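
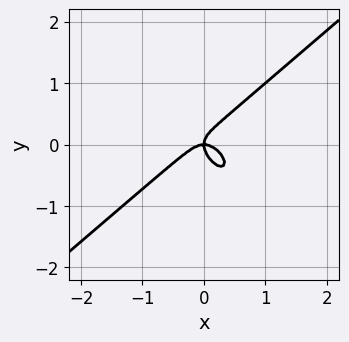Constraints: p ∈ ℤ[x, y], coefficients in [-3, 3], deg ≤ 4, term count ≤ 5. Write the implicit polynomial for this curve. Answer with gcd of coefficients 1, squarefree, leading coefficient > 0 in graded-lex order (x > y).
1. Degree: no degree-2 curve has this shape, so deg p = 3.
2. From the axis intercepts and sections: it meets the y-axis at y = 0 (among the integer gridlines); it crosses the x-axis at the gridline x = 0.
3. Fitting integer coefficients to these (and the overall shape) gives p.

2*x^3 - x*y^2 - 2*y^3 + x*y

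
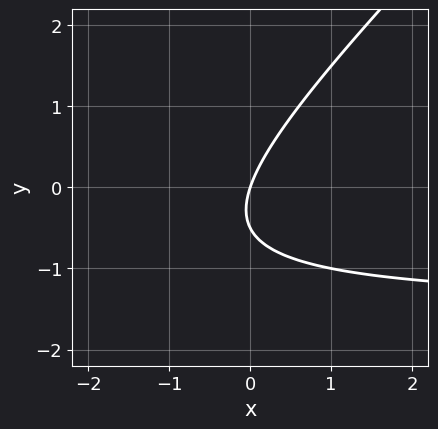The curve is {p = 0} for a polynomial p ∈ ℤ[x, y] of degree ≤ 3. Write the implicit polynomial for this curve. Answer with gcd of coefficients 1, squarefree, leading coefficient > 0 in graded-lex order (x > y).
2*x*y - 2*y^2 + 3*x - y

First, deg p = 2.
Next, observable constraints: one y-axis crossing is at y = 0; one x-axis crossing is at x = 0.
Finally, together with the visible shape, these determine p as stated.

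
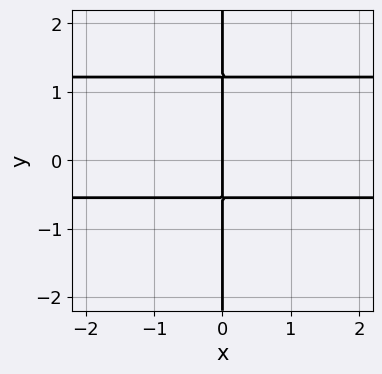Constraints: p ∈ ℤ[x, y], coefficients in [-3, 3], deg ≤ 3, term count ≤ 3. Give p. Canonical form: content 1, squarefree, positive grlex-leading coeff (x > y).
3*x*y^2 - 2*x*y - 2*x

(a) The degree is 3 — no degree-2 curve has this shape.
(b) From the axis intercepts and sections: it meets the x-axis at x = 0 (among the integer gridlines); every point of the y-axis in the box is on the curve.
(c) Assembling these constraints gives the stated polynomial.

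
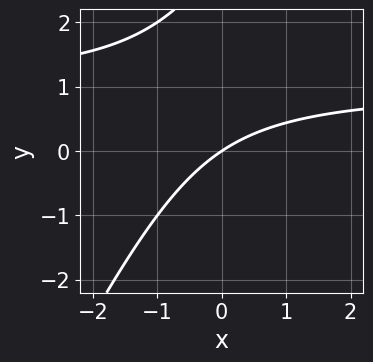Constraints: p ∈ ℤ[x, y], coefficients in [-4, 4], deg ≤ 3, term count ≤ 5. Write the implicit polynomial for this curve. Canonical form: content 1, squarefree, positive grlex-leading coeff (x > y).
First, deg p = 2. No degree-1 curve has this shape.
Then, checking where it meets the axes: it crosses the y-axis at the gridline y = 0; it crosses the x-axis at the gridline x = 0.
Finally, assembling these constraints gives the stated polynomial.

2*x*y - y^2 - 2*x + 3*y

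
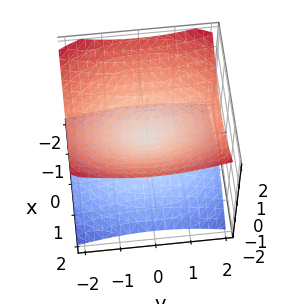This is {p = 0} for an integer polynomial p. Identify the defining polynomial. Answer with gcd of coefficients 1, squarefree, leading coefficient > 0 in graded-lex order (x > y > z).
2*x^2 + y^2 - 3*z^2

Degree: a double cone through the origin; a quadric, so deg p = 2.
Symmetries: the y ↦ −y reflection is a symmetry, so y appears only in even powers; the x ↦ −x reflection is a symmetry, so x appears only in even powers; it's symmetric under z → −z, forcing even powers of z.
Reading off the gridlines: it crosses the y-axis at the gridline y = 0; it meets the z-axis at z = 0 (among the integer gridlines); it meets the x-axis at x = 0 (among the integer gridlines).
Fitting integer coefficients to these (and the overall shape) gives p.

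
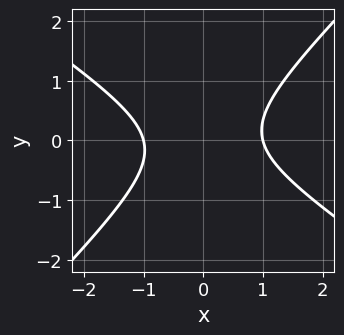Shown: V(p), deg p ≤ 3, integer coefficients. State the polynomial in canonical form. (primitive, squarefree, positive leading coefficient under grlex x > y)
2*x^2 + x*y - 3*y^2 - 2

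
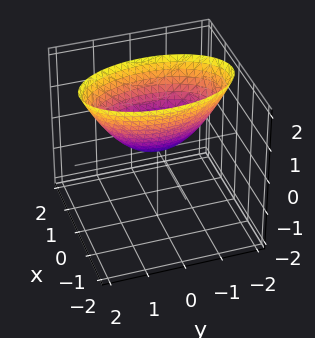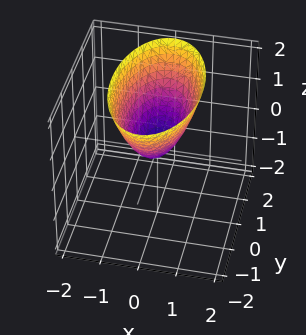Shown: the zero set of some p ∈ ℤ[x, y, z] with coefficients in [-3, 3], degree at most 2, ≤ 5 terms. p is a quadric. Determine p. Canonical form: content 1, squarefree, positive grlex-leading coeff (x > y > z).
(a) deg p = 2.
(b) Symmetries: mirror symmetry y ↦ −y ⇒ only even powers of y; mirror symmetry x ↦ −x ⇒ only even powers of x.
(c) Checking where it meets the axes: it crosses the y-axis at the gridline y = 0; it meets the x-axis at x = 0 (among the integer gridlines); one z-axis crossing is at z = 0.
(d) Fitting integer coefficients to these (and the overall shape) gives p.

3*x^2 + y^2 - 2*z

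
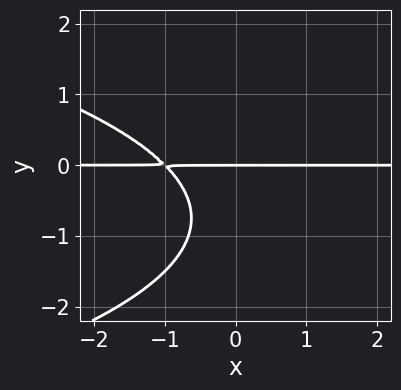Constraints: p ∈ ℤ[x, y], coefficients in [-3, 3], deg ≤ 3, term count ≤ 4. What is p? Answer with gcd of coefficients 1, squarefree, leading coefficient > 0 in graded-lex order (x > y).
2*y^3 + 3*x*y + 3*y^2 + 3*y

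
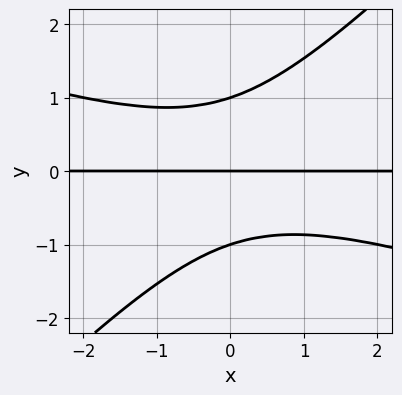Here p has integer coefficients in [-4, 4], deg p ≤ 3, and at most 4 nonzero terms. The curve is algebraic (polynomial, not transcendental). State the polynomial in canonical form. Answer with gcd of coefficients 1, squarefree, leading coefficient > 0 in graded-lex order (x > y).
First, degree: the shape is more complex than any degree-2 curve, so deg p = 3.
Then, reading off the gridlines: every point of the x-axis in the box is on the curve; the y-axis gridline crossings are at y ∈ {-1, 0, 1}.
Finally, assembling these constraints gives the stated polynomial.

x^2*y + 2*x*y^2 - 3*y^3 + 3*y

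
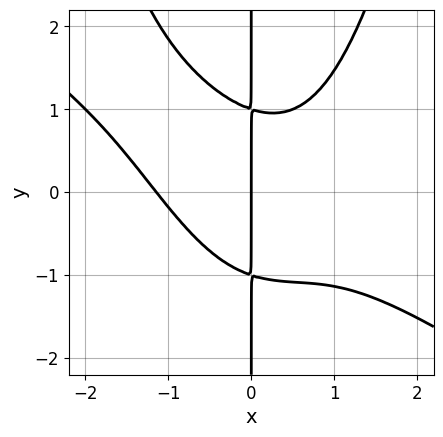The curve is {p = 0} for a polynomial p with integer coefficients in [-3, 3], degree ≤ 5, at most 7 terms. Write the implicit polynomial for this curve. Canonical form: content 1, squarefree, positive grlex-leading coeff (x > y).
2*x^4 + 3*x^3*y - 2*x^2*y - 3*x*y^2 + 3*x

1. Degree: the shape is more complex than any degree-3 curve, so deg p = 4.
2. Observable constraints: one x-axis crossing is at x = 0; every point of the y-axis in the box is on the curve.
3. Together with the visible shape, these determine p as stated.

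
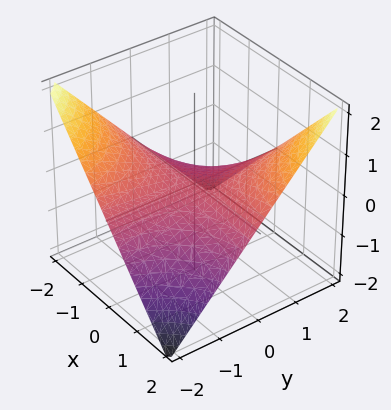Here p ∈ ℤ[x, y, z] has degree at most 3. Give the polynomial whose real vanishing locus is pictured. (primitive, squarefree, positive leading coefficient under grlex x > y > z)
(a) Degree: a saddle surface; a quadric, so deg p = 2.
(b) Checking where it meets the axes: one z-axis crossing is at z = 0; every point of the y-axis in the box is on the surface.
(c) Assembling these constraints gives the stated polynomial.

x*y - 2*z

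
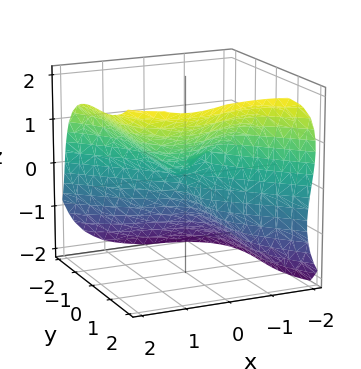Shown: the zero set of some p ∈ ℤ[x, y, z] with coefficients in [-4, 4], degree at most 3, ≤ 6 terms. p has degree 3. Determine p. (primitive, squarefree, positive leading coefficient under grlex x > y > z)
deg p = 3. No degree-2 surface has this shape.
From the visible intercepts: one y-axis crossing is at y = 0; one x-axis crossing is at x = 0; it meets the z-axis at z = 0 (among the integer gridlines).
Solving for integer coefficients yields p as stated.

x^3 + y^3 - z^3 - x*z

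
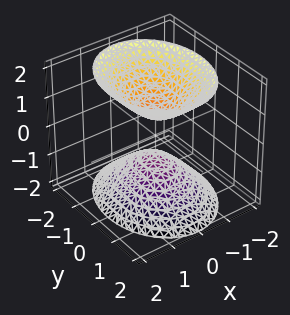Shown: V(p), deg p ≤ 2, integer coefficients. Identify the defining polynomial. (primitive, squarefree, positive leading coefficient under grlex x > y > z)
3*x^2 + 2*y^2 - 2*z^2 + 1

1. The picture has 2 separate pieces. Treating them together as one polynomial.
2. Degree: two separate bowl-shaped sheets opening away from each other; a quadric, so deg p = 2.
3. Symmetries: mirror symmetry x ↦ −x ⇒ only even powers of x; mirror symmetry z ↦ −z ⇒ only even powers of z; it's symmetric under y → −y, forcing even powers of y.
4. Against the integer gridlines: no y-intercept at any integer in the box; the surface avoids every integer x-axis point in the box.
5. These observations pin down the coefficients.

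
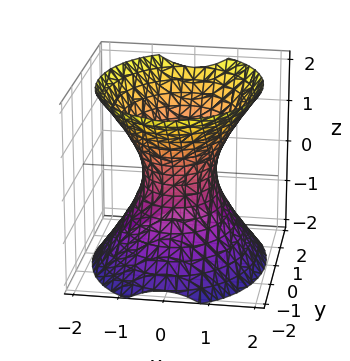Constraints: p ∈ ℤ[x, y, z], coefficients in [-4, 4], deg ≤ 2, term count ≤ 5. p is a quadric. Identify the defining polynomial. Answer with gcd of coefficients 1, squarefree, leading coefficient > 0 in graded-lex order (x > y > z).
3*x^2 + 2*y^2 - 2*z^2 - 2

(a) deg p = 2. An hourglass — one-sheet hyperboloid; a quadric.
(b) Symmetries: it's symmetric under x → −x, forcing even powers of x; it's symmetric under z → −z, forcing even powers of z; the y ↦ −y reflection is a symmetry, so y appears only in even powers.
(c) Observable constraints: the surface avoids every integer z-axis point in the box; the y-axis gridline crossings are at y ∈ {-1, 1}.
(d) These observations pin down the coefficients.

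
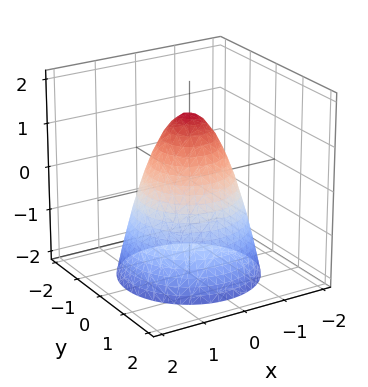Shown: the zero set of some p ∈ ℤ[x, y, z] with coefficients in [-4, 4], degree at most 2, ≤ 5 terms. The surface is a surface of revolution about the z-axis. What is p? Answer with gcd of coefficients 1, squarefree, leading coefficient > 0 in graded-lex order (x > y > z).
First, the degree is 2 — no degree-1 surface has this shape.
Then, by symmetry, the surface is invariant under rotation about z: p = q(x² + y², z).
Next, from the axis intercepts and sections: among the integer gridlines, it crosses the y-axis at y ∈ {-1, 1}; a circular section at z = 0 has radius exactly 1; the x-axis gridline crossings are at x ∈ {-1, 1}.
Finally, solving for integer coefficients yields p as stated.

3*x^2 + 3*y^2 + 2*z - 3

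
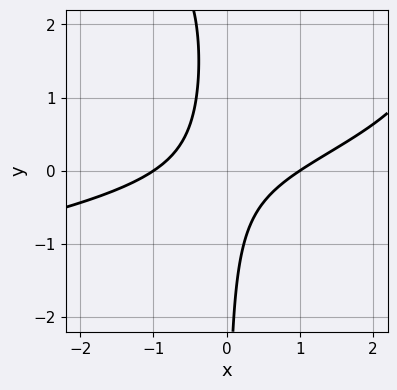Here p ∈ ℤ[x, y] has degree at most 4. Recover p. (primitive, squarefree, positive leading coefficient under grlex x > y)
First, the degree is 3 — no degree-2 curve has this shape.
Then, observable constraints: no y-intercept at any integer in the box; among the integer gridlines, it crosses the x-axis at x ∈ {-1, 1}.
Finally, together with the visible shape, these determine p as stated.

x*y^2 + x^2 - 3*x*y - 1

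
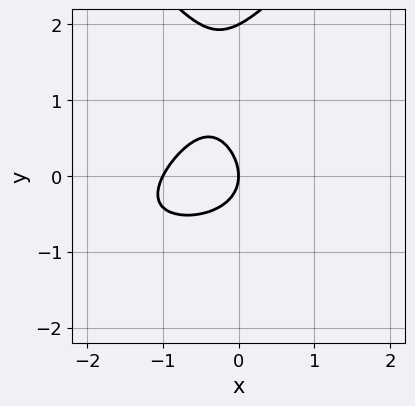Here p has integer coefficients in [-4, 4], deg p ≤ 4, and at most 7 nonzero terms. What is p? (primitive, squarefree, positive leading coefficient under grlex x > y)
1. The degree is 3 — a generic line meets the curve in up to 3 points.
2. Reading off the gridlines: the y-axis gridline crossings are at y ∈ {0, 2}; among the integer gridlines, it crosses the x-axis at x ∈ {-1, 0}.
3. Fitting integer coefficients to these (and the overall shape) gives p.

x^2*y - y^3 + 2*x^2 + 2*y^2 + 2*x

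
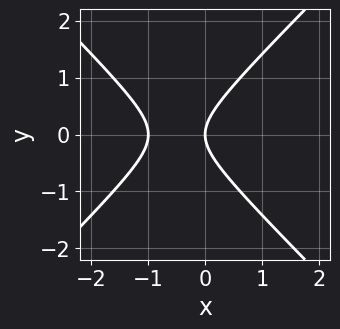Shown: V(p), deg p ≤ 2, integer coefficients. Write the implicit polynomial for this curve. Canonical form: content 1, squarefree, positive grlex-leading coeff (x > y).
First, degree: a generic line meets the curve in up to 2 points, so deg p = 2.
Next, symmetries: it's symmetric under y → −y, forcing even powers of y.
Then, against the integer gridlines: among the integer gridlines, it crosses the x-axis at x ∈ {-1, 0}; one y-axis crossing is at y = 0.
Finally, the integer polynomial consistent with all of this is the stated p.

x^2 - y^2 + x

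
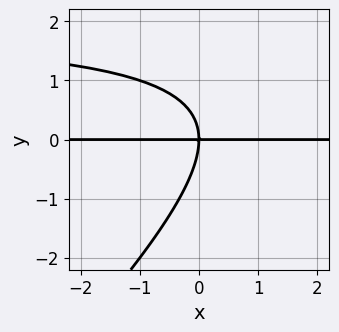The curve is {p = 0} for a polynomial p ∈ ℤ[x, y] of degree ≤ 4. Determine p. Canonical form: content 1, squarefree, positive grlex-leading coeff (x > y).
x*y^2 - y^3 - 2*x*y

(a) deg p = 3. A generic line meets the curve in up to 3 points.
(b) From the visible intercepts: every point of the x-axis in the box is on the curve; it meets the y-axis at y = 0 (among the integer gridlines).
(c) The integer polynomial consistent with all of this is the stated p.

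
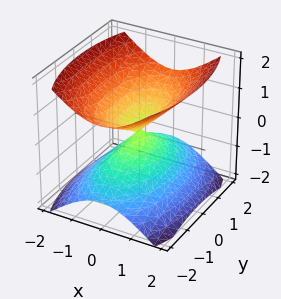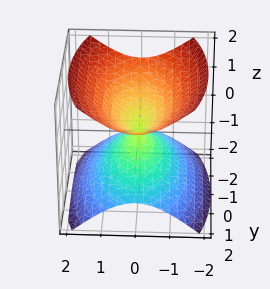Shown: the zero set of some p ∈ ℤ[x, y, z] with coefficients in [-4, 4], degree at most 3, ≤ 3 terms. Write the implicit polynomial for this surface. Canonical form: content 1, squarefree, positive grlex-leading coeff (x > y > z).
3*x^2 + y^2 - 3*z^2

First, the picture has 2 separate pieces.
Then, deg p = 2.
Then, symmetries: mirror symmetry y ↦ −y ⇒ only even powers of y; mirror symmetry z ↦ −z ⇒ only even powers of z; it's symmetric under x → −x, forcing even powers of x.
Then, from the axis intercepts and sections: one y-axis crossing is at y = 0; it meets the z-axis at z = 0 (among the integer gridlines).
Finally, these observations pin down the coefficients.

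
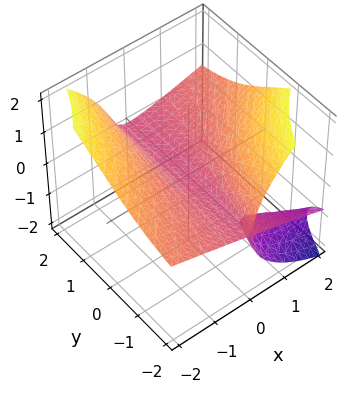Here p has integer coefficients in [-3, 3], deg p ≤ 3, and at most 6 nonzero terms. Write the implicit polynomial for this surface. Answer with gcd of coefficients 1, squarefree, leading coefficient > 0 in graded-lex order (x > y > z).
(a) I count 2 distinct pieces. They look like related sheets of one shape, so recover p as a whole.
(b) deg p = 3. A generic line meets the surface in up to 3 points.
(c) From the visible intercepts: every point of the y-axis in the box is on the surface; it meets the z-axis at z = 0 (among the integer gridlines).
(d) Assembling these constraints gives the stated polynomial.

3*x*y*z + 2*z^3 - 2*x^2 + y*z + 2*z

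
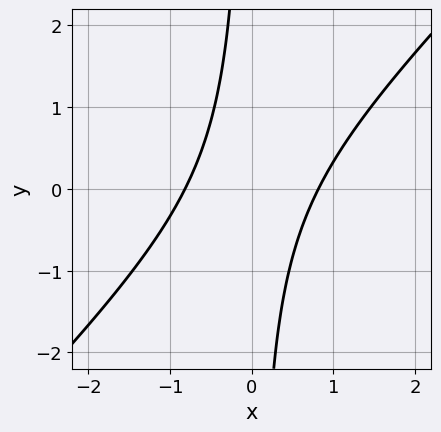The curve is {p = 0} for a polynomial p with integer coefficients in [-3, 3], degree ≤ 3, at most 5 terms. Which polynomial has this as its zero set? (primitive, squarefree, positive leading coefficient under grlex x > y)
First, the degree is 2 — a generic line meets the curve in up to 2 points.
Next, observable constraints: it misses every integer gridline on the y-axis.
Finally, the integer polynomial consistent with all of this is the stated p.

3*x^2 - 3*x*y - 2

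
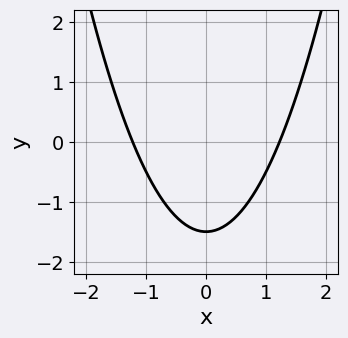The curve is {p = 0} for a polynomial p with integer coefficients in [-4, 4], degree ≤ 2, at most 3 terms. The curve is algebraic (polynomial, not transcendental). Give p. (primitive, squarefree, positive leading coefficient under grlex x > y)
2*x^2 - 2*y - 3

deg p = 2. No degree-1 curve has this shape.
Symmetries: it's symmetric under x → −x, forcing even powers of x.
These observations pin down the coefficients.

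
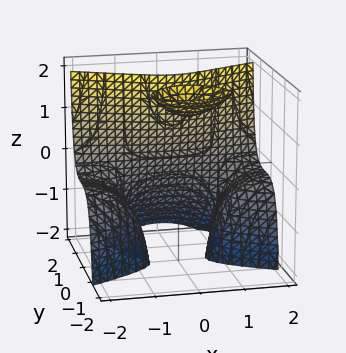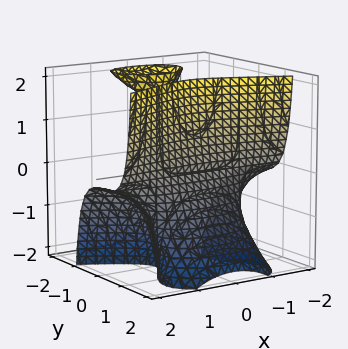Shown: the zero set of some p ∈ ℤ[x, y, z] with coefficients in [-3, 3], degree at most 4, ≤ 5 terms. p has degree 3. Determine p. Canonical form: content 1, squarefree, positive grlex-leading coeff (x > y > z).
(a) The picture has 2 separate pieces. They look like related sheets of one shape, so recover p as a whole.
(b) The degree is 3 — no degree-2 surface has this shape.
(c) Checking where it meets the axes: the surface avoids every integer z-axis point in the box; it misses every integer gridline on the x-axis.
(d) These observations pin down the coefficients.

x^2*z - 2*y^3 - 2*y^2*z + 1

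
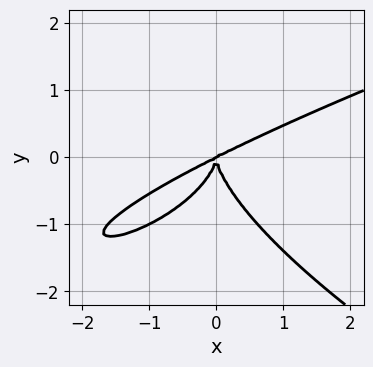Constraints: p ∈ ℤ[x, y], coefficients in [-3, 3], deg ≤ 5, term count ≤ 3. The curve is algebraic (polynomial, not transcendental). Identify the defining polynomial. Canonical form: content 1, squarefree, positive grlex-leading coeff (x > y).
(a) Degree: a generic line meets the curve in up to 4 points, so deg p = 4.
(b) Reading off the gridlines: one x-axis crossing is at x = 0; it meets the y-axis at y = 0 (among the integer gridlines).
(c) Fitting integer coefficients to these (and the overall shape) gives p.

y^4 - x^3 + 2*x^2*y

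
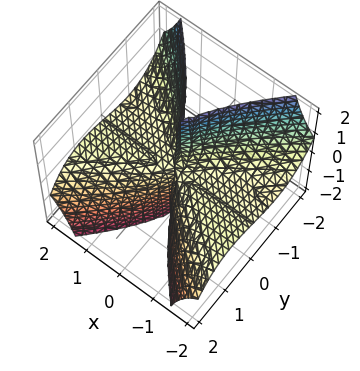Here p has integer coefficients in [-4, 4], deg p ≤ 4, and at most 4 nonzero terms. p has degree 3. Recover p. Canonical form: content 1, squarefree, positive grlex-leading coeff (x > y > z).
x^2*y - 3*x^2*z - 2*y^3

(a) deg p = 3.
(b) From the axis intercepts and sections: the visible z-axis segment lies entirely on the surface; it crosses the y-axis at the gridline y = 0; the visible x-axis segment lies entirely on the surface.
(c) Matching integer coefficients to the picture gives p.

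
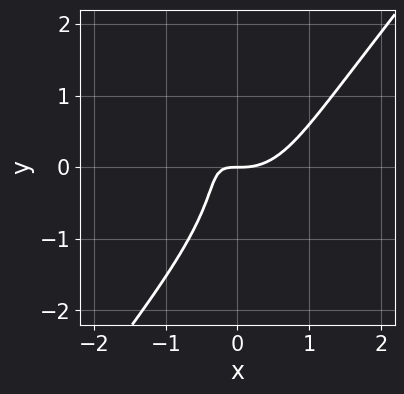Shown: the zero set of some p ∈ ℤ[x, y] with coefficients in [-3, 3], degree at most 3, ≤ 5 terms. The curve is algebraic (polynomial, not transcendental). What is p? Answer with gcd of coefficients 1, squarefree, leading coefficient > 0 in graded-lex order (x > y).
Degree: a generic line meets the curve in up to 3 points, so deg p = 3.
Against the integer gridlines: it crosses the x-axis at the gridline x = 0; it meets the y-axis at y = 0 (among the integer gridlines).
Fitting integer coefficients to these (and the overall shape) gives p.

2*x^3 - y^3 - 2*x*y - y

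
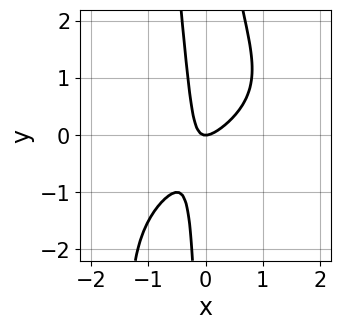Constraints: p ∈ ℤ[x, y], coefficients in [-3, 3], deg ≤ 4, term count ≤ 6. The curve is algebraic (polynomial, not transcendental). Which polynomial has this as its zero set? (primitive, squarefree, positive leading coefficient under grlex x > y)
x^2*y^2 + x*y^2 + 3*x^2 - 3*x*y - y

1. Degree: the shape is more complex than any degree-3 curve, so deg p = 4.
2. Observable constraints: it meets the y-axis at y = 0 (among the integer gridlines); it meets the x-axis at x = 0 (among the integer gridlines).
3. These observations pin down the coefficients.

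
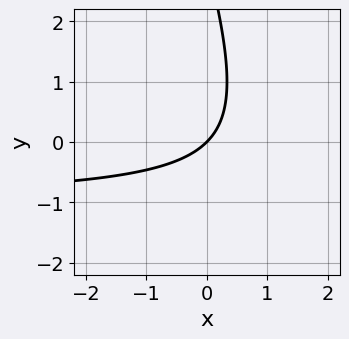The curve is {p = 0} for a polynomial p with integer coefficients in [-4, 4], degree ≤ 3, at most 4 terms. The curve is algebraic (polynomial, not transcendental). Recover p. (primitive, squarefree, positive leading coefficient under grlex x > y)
3*x*y + y^2 + 3*x - 3*y

(a) Degree: the shape is more complex than any degree-1 curve, so deg p = 2.
(b) Reading off the gridlines: it crosses the y-axis at the gridline y = 0; one x-axis crossing is at x = 0.
(c) The integer polynomial consistent with all of this is the stated p.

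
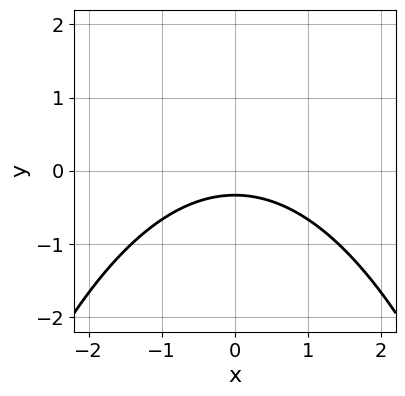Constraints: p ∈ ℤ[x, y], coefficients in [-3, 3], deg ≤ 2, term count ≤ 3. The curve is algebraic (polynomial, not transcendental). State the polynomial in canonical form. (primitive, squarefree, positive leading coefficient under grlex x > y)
1. The degree is 2 — the shape is more complex than any degree-1 curve.
2. Symmetries: the x ↦ −x reflection is a symmetry, so x appears only in even powers.
3. Observable constraints: no x-intercept at any integer in the box.
4. Assembling these constraints gives the stated polynomial.

x^2 + 3*y + 1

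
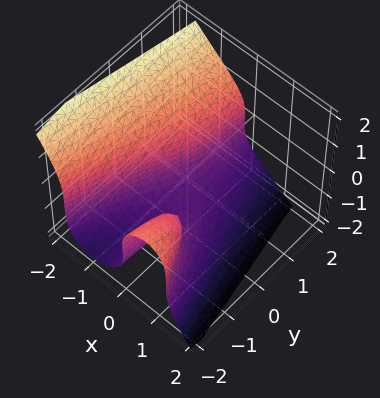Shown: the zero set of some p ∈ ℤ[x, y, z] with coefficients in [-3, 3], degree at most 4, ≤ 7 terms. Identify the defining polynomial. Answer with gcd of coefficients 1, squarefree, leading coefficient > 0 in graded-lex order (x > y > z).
3*x^3 + 2*z^3 + 3*x*y + z^2 + 1

1. The degree is 3 — the shape is more complex than any degree-2 surface.
2. Checking where it meets the axes: it misses every integer gridline on the y-axis; it crosses the z-axis at the gridline z = -1.
3. Assembling these constraints gives the stated polynomial.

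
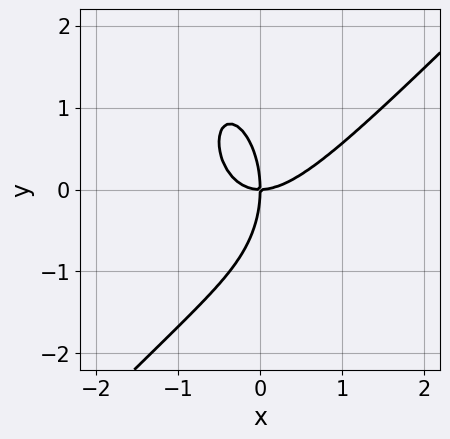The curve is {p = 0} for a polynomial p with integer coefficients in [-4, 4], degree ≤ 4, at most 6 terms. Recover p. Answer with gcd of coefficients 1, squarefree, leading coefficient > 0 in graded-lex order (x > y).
3*x^3 - 2*x^2*y - y^3 - 3*x*y

First, deg p = 3. The shape is more complex than any degree-2 curve.
Next, from the visible intercepts: it crosses the x-axis at the gridline x = 0; one y-axis crossing is at y = 0.
Finally, matching integer coefficients to the picture gives p.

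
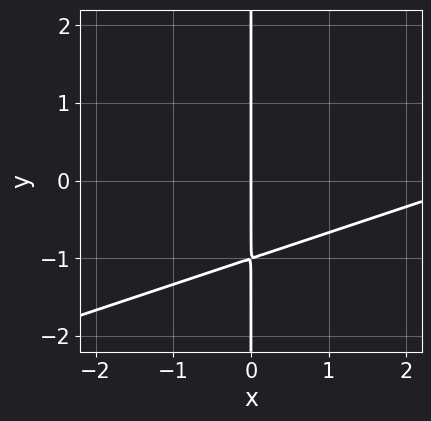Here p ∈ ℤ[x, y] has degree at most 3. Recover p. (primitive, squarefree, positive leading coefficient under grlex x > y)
(a) Degree: the shape is more complex than any degree-1 curve, so deg p = 2.
(b) Against the integer gridlines: it meets the x-axis at x = 0 (among the integer gridlines); the visible y-axis segment lies entirely on the curve.
(c) Fitting integer coefficients to these (and the overall shape) gives p.

x^2 - 3*x*y - 3*x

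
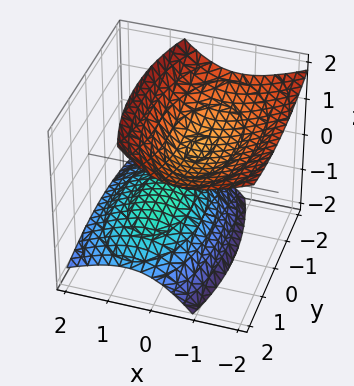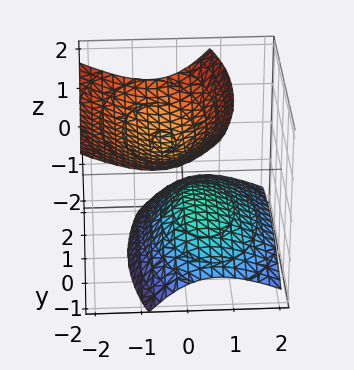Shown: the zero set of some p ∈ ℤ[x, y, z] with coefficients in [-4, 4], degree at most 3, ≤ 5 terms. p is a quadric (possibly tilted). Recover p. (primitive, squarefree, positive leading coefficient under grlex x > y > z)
3*x^2 + 3*x*z + y^2 - 3*z^2 + 2

First, I count 2 distinct pieces. Treating them together as one polynomial.
Then, the degree is 2 — a generic line meets the surface in up to 2 points.
Then, checking where it meets the axes: no x-intercept at any integer in the box; it misses every integer gridline on the y-axis.
Finally, solving for integer coefficients yields p as stated.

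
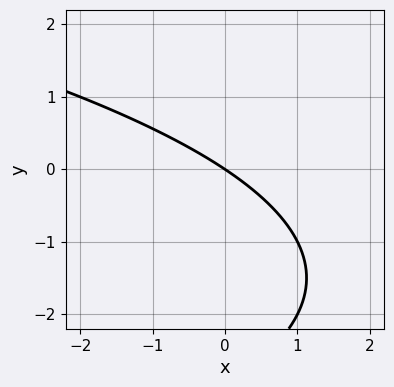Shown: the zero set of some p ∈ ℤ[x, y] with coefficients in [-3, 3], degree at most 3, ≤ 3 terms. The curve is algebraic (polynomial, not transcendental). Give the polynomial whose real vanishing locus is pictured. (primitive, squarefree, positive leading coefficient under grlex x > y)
y^2 + 2*x + 3*y

(a) Degree: a generic line meets the curve in up to 2 points, so deg p = 2.
(b) Observable constraints: it meets the y-axis at y = 0 (among the integer gridlines); one x-axis crossing is at x = 0.
(c) Putting this together gives p.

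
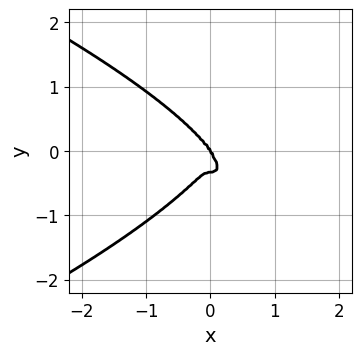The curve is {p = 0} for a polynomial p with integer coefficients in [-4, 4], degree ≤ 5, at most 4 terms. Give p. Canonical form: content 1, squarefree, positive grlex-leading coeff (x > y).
3*y^4 + 3*x^3 + y^3

1. Degree: the shape is more complex than any degree-3 curve, so deg p = 4.
2. Observable constraints: it meets the y-axis at y = 0 (among the integer gridlines); it crosses the x-axis at the gridline x = 0.
3. Solving for integer coefficients yields p as stated.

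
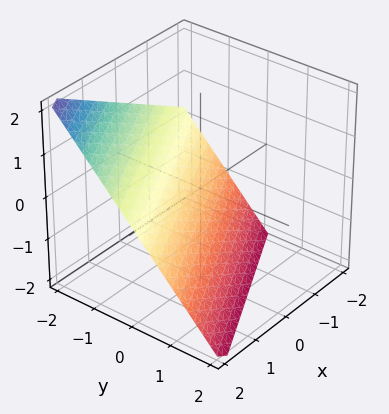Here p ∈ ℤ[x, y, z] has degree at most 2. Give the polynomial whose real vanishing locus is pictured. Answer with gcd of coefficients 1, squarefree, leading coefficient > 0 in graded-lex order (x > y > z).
x - 2*y - 2*z - 2

(a) Degree: the surface is flat (a plane), so deg p = 1.
(b) Against the integer gridlines: it meets the z-axis at z = -1 (among the integer gridlines); one y-axis crossing is at y = -1; it meets the x-axis at x = 2 (among the integer gridlines).
(c) Matching integer coefficients to the picture gives p.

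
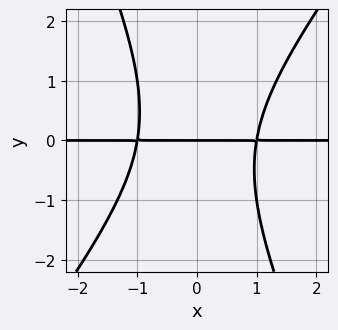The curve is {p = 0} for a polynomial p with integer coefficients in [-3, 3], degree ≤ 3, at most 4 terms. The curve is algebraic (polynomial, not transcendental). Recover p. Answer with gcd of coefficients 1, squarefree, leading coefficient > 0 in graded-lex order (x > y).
1. Degree: a generic line meets the curve in up to 3 points, so deg p = 3.
2. Observable constraints: it meets the y-axis at y = 0 (among the integer gridlines); the visible x-axis segment lies entirely on the curve.
3. The integer polynomial consistent with all of this is the stated p.

3*x^2*y - x*y^2 - y^3 - 3*y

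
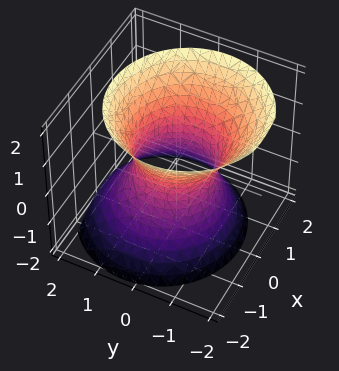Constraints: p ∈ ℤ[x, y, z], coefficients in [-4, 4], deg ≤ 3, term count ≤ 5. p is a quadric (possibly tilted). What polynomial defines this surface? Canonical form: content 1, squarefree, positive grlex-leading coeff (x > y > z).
First, degree: no degree-1 surface has this shape, so deg p = 2.
Then, observable constraints: the surface avoids every integer z-axis point in the box; the y-axis gridline crossings are at y ∈ {-1, 1}; among the integer gridlines, it crosses the x-axis at x ∈ {-1, 1}.
Finally, together with the visible shape, these determine p as stated.

3*x^2 + 3*y^2 + y*z - 2*z^2 - 3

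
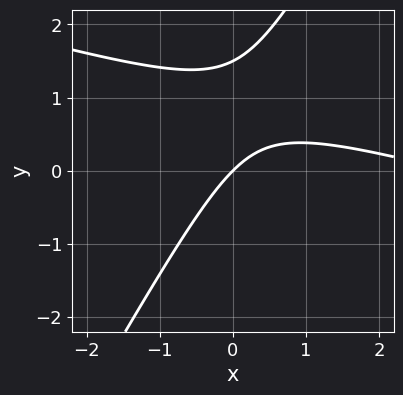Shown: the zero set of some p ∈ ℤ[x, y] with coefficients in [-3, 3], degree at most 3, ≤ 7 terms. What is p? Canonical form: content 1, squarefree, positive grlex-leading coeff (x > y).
Degree: no degree-1 curve has this shape, so deg p = 2.
From the axis intercepts and sections: one y-axis crossing is at y = 0; it meets the x-axis at x = 0 (among the integer gridlines).
The integer polynomial consistent with all of this is the stated p.

x^2 + 3*x*y - 2*y^2 - 3*x + 3*y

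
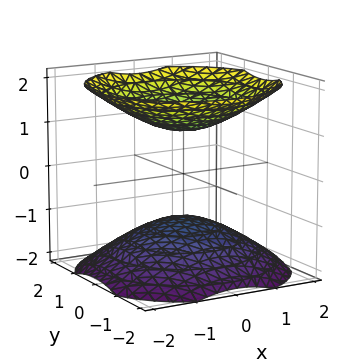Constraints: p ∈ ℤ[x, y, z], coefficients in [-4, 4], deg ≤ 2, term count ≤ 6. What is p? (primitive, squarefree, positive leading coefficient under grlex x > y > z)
2*x^2 + 2*y^2 - 3*z^2 + 3

(a) There are 2 components.
(b) deg p = 2.
(c) Symmetries: mirror symmetry z ↦ −z ⇒ only even powers of z; the surface is invariant under rotation about z: p = q(x² + y², z).
(d) Observable constraints: the surface avoids every integer x-axis point in the box; the z-axis gridline crossings are at z ∈ {-1, 1}; no y-intercept at any integer in the box.
(e) Assembling these constraints gives the stated polynomial.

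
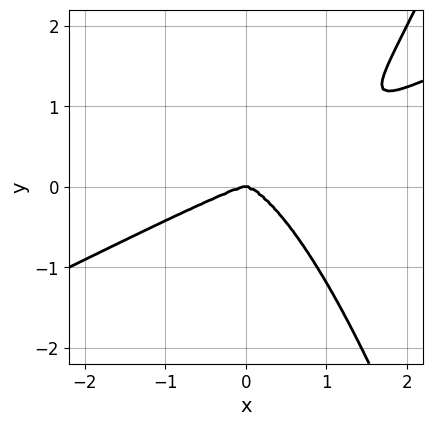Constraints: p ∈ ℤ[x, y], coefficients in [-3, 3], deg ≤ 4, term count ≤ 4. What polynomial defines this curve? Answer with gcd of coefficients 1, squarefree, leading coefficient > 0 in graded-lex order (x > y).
x^4 - 2*x^3*y + 2*y^3

The degree is 4 — the shape is more complex than any degree-3 curve.
From the axis intercepts and sections: it crosses the x-axis at the gridline x = 0; it crosses the y-axis at the gridline y = 0.
Solving for integer coefficients yields p as stated.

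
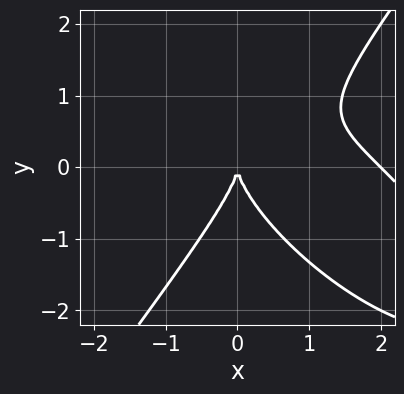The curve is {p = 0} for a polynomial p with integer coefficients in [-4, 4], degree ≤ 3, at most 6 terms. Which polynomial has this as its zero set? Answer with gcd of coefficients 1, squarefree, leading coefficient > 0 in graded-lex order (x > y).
deg p = 3. The shape is more complex than any degree-2 curve.
From the visible intercepts: it crosses the y-axis at the gridline y = 0; among the integer gridlines, it crosses the x-axis at x ∈ {0, 2}.
Solving for integer coefficients yields p as stated.

x^3 + x^2*y - y^3 - 2*x^2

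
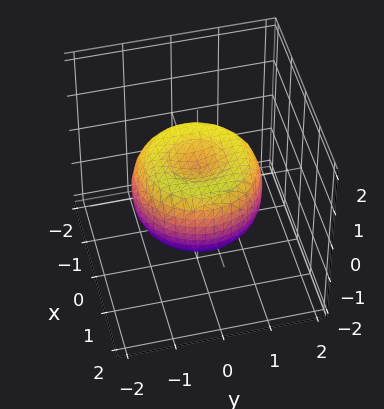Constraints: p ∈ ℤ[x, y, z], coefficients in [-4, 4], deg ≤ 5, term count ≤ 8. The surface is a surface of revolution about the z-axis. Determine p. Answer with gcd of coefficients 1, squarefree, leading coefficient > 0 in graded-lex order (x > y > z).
2*x^4 + 4*x^2*y^2 + 2*y^4 - 3*x^2 - 3*y^2 + 3*z^2 - 1

(a) deg p = 4.
(b) Symmetries: rotational symmetry about the z-axis ⇒ p depends on x, y only through x² + y².
(c) From the axis intercepts and sections: a circular section at z = 0 has radius between 1 and 2.
(d) Fitting integer coefficients to these (and the overall shape) gives p.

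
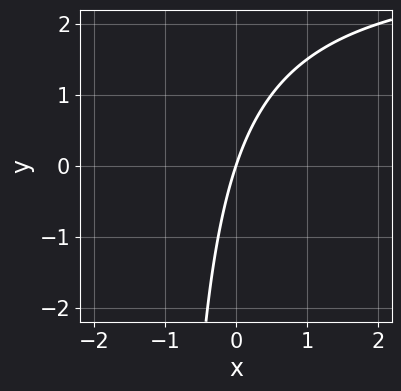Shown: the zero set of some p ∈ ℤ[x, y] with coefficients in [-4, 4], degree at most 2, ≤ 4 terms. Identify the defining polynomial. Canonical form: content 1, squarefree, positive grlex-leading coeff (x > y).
x*y - 3*x + y

First, degree: no degree-1 curve has this shape, so deg p = 2.
Next, observable constraints: it meets the x-axis at x = 0 (among the integer gridlines); it meets the y-axis at y = 0 (among the integer gridlines).
Finally, these observations pin down the coefficients.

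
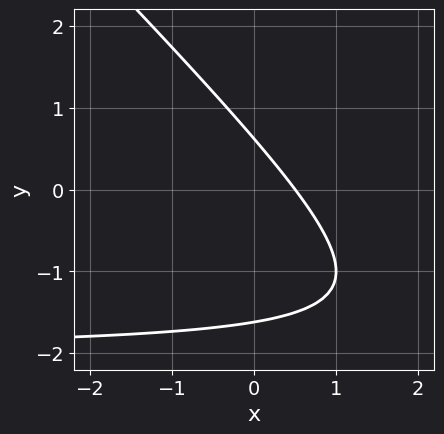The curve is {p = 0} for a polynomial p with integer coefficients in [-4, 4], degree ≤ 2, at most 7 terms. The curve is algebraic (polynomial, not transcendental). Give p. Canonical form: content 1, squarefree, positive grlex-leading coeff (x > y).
x*y + y^2 + 2*x + y - 1

First, deg p = 2.
Finally, the integer polynomial consistent with all of this is the stated p.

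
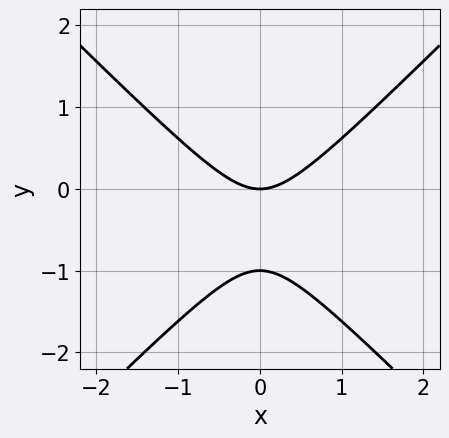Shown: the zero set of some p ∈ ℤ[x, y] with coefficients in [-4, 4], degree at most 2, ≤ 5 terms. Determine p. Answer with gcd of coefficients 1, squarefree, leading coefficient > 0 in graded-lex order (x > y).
(a) The degree is 2 — a generic line meets the curve in up to 2 points.
(b) Symmetries: the x ↦ −x reflection is a symmetry, so x appears only in even powers.
(c) Checking where it meets the axes: one x-axis crossing is at x = 0; among the integer gridlines, it crosses the y-axis at y ∈ {-1, 0}.
(d) Fitting integer coefficients to these (and the overall shape) gives p.

x^2 - y^2 - y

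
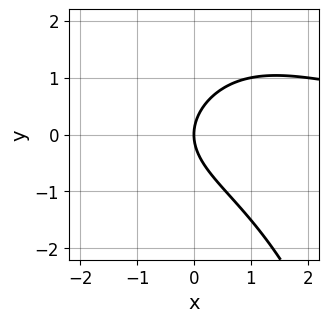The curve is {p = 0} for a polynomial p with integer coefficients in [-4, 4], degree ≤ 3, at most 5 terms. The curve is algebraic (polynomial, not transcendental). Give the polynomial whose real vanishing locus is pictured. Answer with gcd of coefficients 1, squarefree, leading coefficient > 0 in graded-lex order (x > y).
x^2*y + 2*y^2 - 3*x

(a) The degree is 3 — no degree-2 curve has this shape.
(b) Checking where it meets the axes: one x-axis crossing is at x = 0; it meets the y-axis at y = 0 (among the integer gridlines).
(c) The integer polynomial consistent with all of this is the stated p.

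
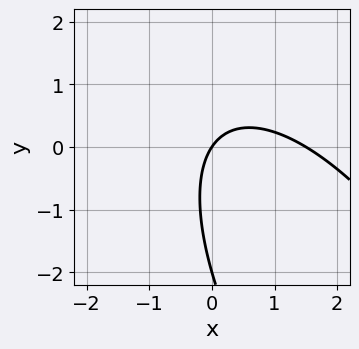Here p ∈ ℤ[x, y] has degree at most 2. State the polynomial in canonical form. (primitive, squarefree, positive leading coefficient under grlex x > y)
2*x^2 + 2*x*y + y^2 - 3*x + 2*y

1. The degree is 2 — no degree-1 curve has this shape.
2. Checking where it meets the axes: among the integer gridlines, it crosses the y-axis at y ∈ {-2, 0}; one x-axis crossing is at x = 0.
3. Putting this together gives p.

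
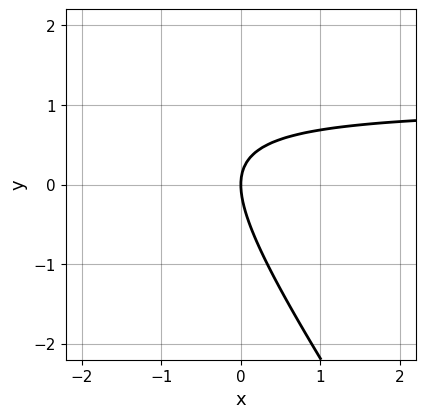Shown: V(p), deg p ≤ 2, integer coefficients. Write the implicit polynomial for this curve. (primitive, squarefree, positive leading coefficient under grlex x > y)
First, degree: a generic line meets the curve in up to 2 points, so deg p = 2.
Then, from the visible intercepts: it meets the x-axis at x = 0 (among the integer gridlines); one y-axis crossing is at y = 0.
Finally, solving for integer coefficients yields p as stated.

3*x*y + 2*y^2 - 3*x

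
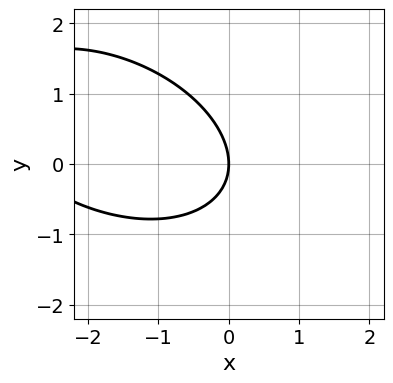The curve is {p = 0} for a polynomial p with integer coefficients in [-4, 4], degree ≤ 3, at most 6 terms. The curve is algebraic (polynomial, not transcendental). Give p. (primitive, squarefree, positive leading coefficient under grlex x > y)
(a) The degree is 2 — a generic line meets the curve in up to 2 points.
(b) From the axis intercepts and sections: one x-axis crossing is at x = 0; it crosses the y-axis at the gridline y = 0.
(c) Solving for integer coefficients yields p as stated.

x^2 + x*y + 2*y^2 + 3*x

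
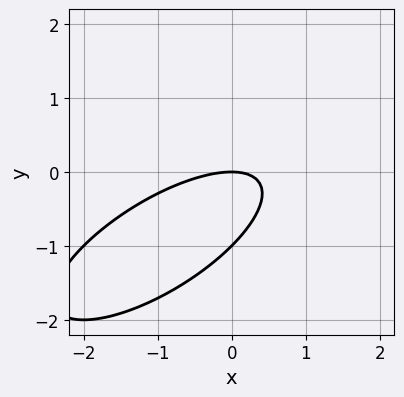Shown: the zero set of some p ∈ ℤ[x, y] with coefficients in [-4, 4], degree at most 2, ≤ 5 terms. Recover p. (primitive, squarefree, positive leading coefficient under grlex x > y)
1. deg p = 2. The shape is more complex than any degree-1 curve.
2. Checking where it meets the axes: one x-axis crossing is at x = 0; the y-axis gridline crossings are at y ∈ {-1, 0}.
3. Solving for integer coefficients yields p as stated.

x^2 - 2*x*y + 2*y^2 + 2*y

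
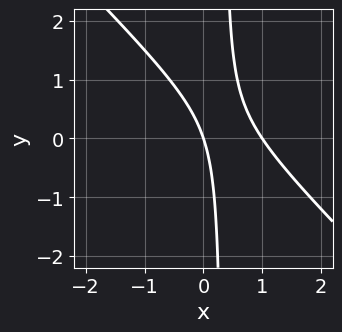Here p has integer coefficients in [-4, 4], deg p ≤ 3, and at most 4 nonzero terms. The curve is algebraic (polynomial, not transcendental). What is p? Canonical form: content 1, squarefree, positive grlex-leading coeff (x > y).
Degree: a generic line meets the curve in up to 2 points, so deg p = 2.
Against the integer gridlines: one y-axis crossing is at y = 0; the x-axis gridline crossings are at x ∈ {0, 1}.
Solving for integer coefficients yields p as stated.

3*x^2 + 3*x*y - 3*x - y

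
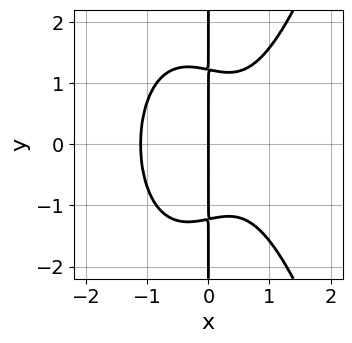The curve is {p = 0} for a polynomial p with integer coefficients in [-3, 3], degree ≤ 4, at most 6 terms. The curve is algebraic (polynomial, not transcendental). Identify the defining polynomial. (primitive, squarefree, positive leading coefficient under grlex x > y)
3*x^4 - 2*x*y^2 - x^2 + 3*x

1. Degree: no degree-3 curve has this shape, so deg p = 4.
2. Symmetries: it's symmetric under y → −y, forcing even powers of y.
3. From the visible intercepts: one x-axis crossing is at x = 0; the visible y-axis segment lies entirely on the curve.
4. Fitting integer coefficients to these (and the overall shape) gives p.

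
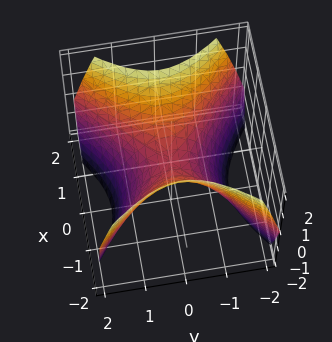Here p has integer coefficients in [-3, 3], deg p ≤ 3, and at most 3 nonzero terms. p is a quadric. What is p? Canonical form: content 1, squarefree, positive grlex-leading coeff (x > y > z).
x^2 - y^2 - z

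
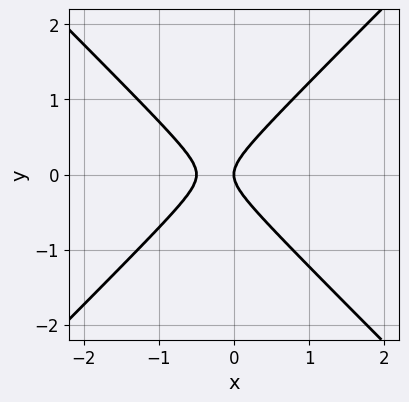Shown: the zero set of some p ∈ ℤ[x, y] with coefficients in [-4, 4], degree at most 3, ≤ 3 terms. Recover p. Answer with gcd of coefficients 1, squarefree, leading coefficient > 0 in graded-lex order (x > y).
2*x^2 - 2*y^2 + x

First, deg p = 2. No degree-1 curve has this shape.
Then, symmetries: it's symmetric under y → −y, forcing even powers of y.
Then, from the axis intercepts and sections: one x-axis crossing is at x = 0; one y-axis crossing is at y = 0.
Finally, solving for integer coefficients yields p as stated.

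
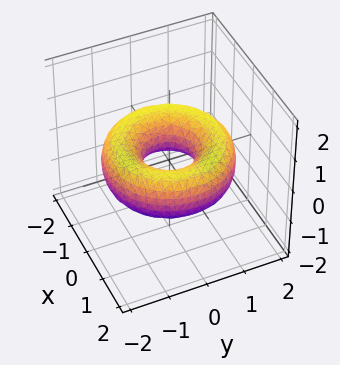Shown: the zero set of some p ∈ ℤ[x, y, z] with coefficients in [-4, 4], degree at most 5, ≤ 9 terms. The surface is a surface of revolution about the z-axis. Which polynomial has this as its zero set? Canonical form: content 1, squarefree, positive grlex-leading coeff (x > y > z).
x^4 + 2*x^2*y^2 + y^4 - 3*x^2 - 3*y^2 + 3*z^2 + 1

(a) Degree: a generic line meets the surface in up to 4 points, so deg p = 4.
(b) Symmetries: the z-axis is an axis of rotation, so x and y enter only as x² + y².
(c) Against the integer gridlines: a circular section at z = 0 has radius between 0 and 1; the surface avoids every integer z-axis point in the box.
(d) Solving for integer coefficients yields p as stated.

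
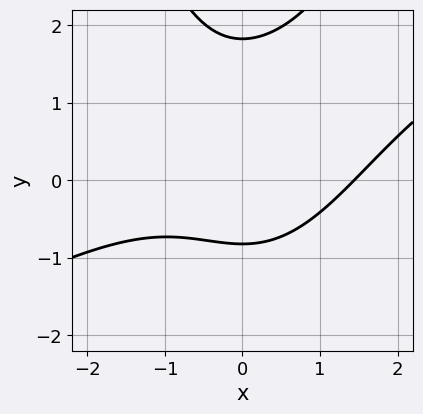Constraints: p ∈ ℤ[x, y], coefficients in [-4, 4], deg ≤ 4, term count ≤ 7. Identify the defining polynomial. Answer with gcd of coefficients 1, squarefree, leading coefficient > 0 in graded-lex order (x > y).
deg p = 3. A generic line meets the curve in up to 3 points.
Matching integer coefficients to the picture gives p.

x^3 - 2*x^2*y + 2*y^2 - 2*y - 3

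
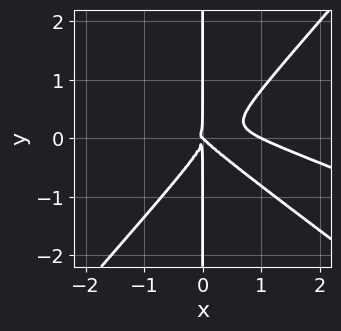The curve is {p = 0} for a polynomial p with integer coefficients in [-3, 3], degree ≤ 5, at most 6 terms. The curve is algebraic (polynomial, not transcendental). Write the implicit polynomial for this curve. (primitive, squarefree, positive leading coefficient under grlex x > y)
x^4 + 3*x^3*y - 3*x*y^3 - x^3 - x^2*y

First, the degree is 4 — no degree-3 curve has this shape.
Then, reading off the gridlines: the x-axis gridline crossings are at x ∈ {0, 1}; the visible y-axis segment lies entirely on the curve.
Finally, the integer polynomial consistent with all of this is the stated p.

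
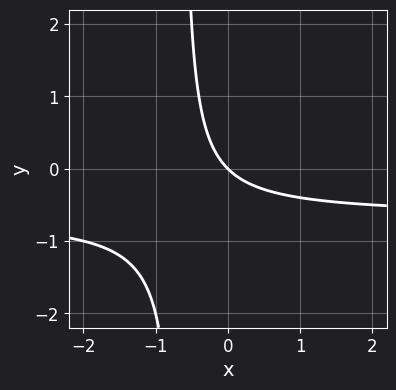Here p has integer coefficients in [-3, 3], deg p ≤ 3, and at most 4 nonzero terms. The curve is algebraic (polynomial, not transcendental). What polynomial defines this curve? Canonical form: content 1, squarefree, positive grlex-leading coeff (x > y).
deg p = 2. The shape is more complex than any degree-1 curve.
Checking where it meets the axes: it crosses the y-axis at the gridline y = 0; it meets the x-axis at x = 0 (among the integer gridlines).
These observations pin down the coefficients.

3*x*y + 2*x + 2*y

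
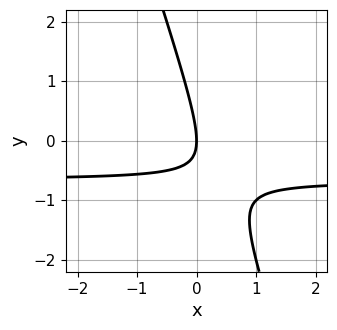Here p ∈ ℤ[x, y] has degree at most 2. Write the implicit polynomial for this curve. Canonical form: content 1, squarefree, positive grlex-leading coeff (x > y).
3*x*y + y^2 + 2*x

First, the degree is 2 — no degree-1 curve has this shape.
Next, from the axis intercepts and sections: it crosses the x-axis at the gridline x = 0; one y-axis crossing is at y = 0.
Finally, putting this together gives p.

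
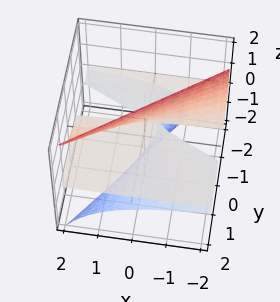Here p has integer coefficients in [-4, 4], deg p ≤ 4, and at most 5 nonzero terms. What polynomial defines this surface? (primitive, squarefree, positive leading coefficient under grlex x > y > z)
3*x*z^2 - 3*y*z^2 + z^3 - 2*y*z - z

(a) The degree is 3 — the shape is more complex than any degree-2 surface.
(b) From the visible intercepts: the visible x-axis segment lies entirely on the surface; the z-axis gridline crossings are at z ∈ {-1, 0, 1}; the visible y-axis segment lies entirely on the surface.
(c) Solving for integer coefficients yields p as stated.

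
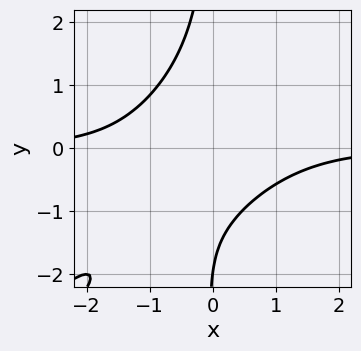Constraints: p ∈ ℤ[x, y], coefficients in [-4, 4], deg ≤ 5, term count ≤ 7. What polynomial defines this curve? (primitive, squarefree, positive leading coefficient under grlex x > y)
x^3*y - 2*x^2*y^2 + x*y^3 + y + 2

1. Degree: no degree-3 curve has this shape, so deg p = 4.
2. Observable constraints: it meets the y-axis at y = -2 (among the integer gridlines); no x-intercept at any integer in the box.
3. Together with the visible shape, these determine p as stated.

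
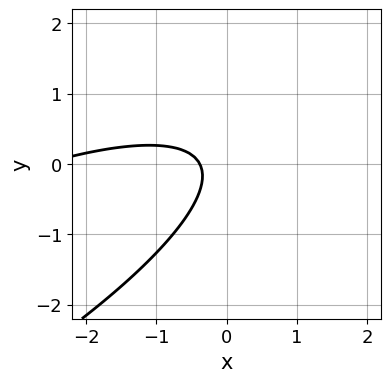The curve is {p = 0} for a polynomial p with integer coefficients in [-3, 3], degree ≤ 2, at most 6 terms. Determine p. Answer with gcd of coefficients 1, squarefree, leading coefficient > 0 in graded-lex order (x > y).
The degree is 2 — the shape is more complex than any degree-1 curve.
From the axis intercepts and sections: no y-intercept at any integer in the box.
Solving for integer coefficients yields p as stated.

x^2 - 3*x*y + 3*y^2 + 3*x + 1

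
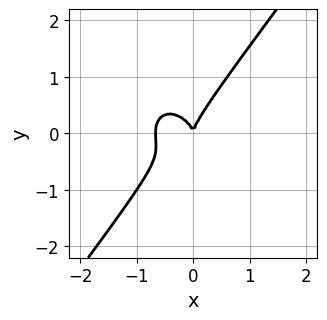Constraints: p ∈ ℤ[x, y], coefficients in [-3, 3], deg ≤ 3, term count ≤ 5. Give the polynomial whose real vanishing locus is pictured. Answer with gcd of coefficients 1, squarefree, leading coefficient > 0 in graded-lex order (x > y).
3*x^3 + x*y^2 - 2*y^3 + 2*x^2

First, degree: no degree-2 curve has this shape, so deg p = 3.
Then, against the integer gridlines: one y-axis crossing is at y = 0; it meets the x-axis at x = 0 (among the integer gridlines).
Finally, fitting integer coefficients to these (and the overall shape) gives p.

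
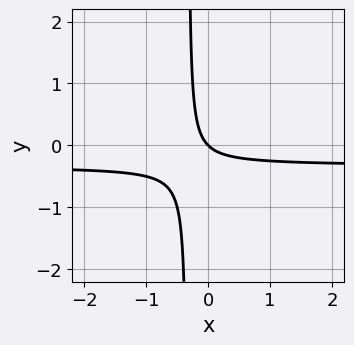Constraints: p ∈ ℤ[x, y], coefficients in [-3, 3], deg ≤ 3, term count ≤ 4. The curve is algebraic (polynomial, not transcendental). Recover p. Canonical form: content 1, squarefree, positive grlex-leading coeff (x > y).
3*x*y + x + y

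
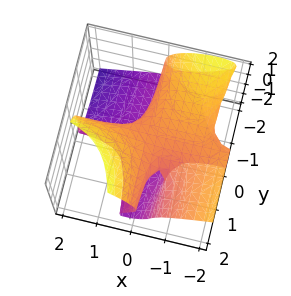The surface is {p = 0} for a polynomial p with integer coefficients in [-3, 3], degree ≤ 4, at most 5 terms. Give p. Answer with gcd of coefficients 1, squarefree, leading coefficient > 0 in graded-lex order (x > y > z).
(a) deg p = 3. No degree-2 surface has this shape.
(b) Checking where it meets the axes: every point of the x-axis in the box is on the surface; among the integer gridlines, it crosses the z-axis at z ∈ {-1, 0, 1}; every point of the y-axis in the box is on the surface.
(c) These observations pin down the coefficients.

3*x^2*y + 3*x*y*z - 2*z^3 + 2*x*y + 2*z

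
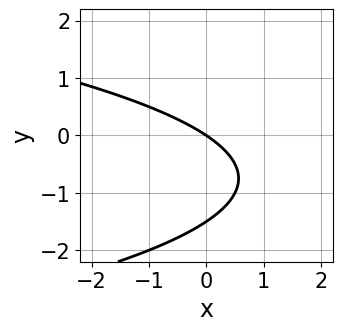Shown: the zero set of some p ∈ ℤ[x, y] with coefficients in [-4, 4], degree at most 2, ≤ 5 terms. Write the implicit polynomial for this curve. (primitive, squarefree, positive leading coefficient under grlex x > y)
First, the degree is 2 — a generic line meets the curve in up to 2 points.
Then, observable constraints: it crosses the y-axis at the gridline y = 0; it crosses the x-axis at the gridline x = 0.
Finally, these observations pin down the coefficients.

2*y^2 + 2*x + 3*y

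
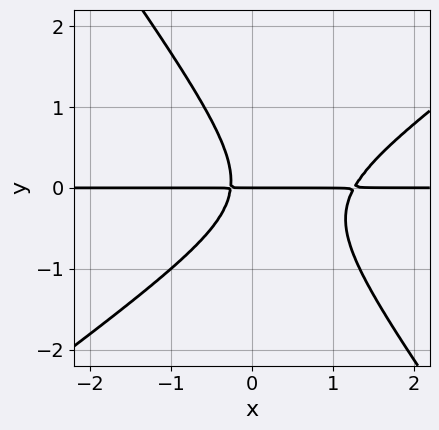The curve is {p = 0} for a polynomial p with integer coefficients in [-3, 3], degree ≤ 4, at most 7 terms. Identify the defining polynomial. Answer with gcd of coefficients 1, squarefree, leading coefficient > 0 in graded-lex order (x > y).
(a) Degree: the shape is more complex than any degree-2 curve, so deg p = 3.
(b) From the visible intercepts: every point of the x-axis in the box is on the curve; it crosses the y-axis at the gridline y = 0.
(c) These observations pin down the coefficients.

3*x^2*y - 2*x*y^2 - 3*y^3 - 3*x*y - y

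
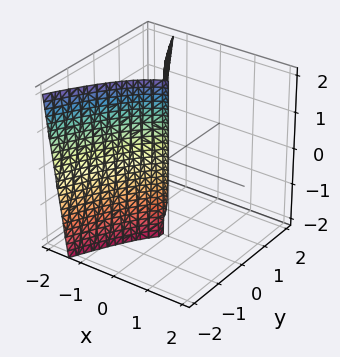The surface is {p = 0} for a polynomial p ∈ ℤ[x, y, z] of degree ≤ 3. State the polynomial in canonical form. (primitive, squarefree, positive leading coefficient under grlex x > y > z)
First, the degree is 3 — no degree-2 surface has this shape.
Next, observable constraints: the visible z-axis segment lies entirely on the surface; one x-axis crossing is at x = 0; it meets the y-axis at y = 0 (among the integer gridlines).
Finally, assembling these constraints gives the stated polynomial.

3*x^3 + x*y*z + 3*y^2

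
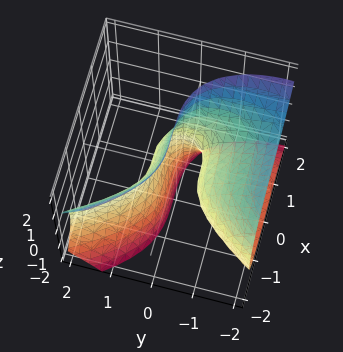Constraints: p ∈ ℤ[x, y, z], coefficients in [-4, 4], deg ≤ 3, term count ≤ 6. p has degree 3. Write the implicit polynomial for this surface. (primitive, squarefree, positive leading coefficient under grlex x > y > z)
2*x^3 + 3*y*z^2 + 3*y^2 - 1

The degree is 3 — the shape is more complex than any degree-2 surface.
Checking where it meets the axes: it misses every integer gridline on the z-axis.
Matching integer coefficients to the picture gives p.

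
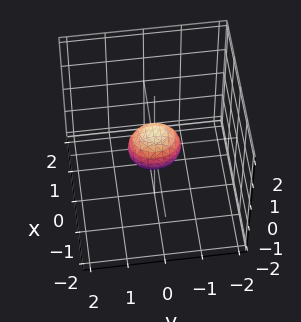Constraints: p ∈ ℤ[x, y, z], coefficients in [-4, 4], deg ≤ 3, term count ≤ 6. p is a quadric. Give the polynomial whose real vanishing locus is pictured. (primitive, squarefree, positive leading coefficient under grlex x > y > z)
3*x^2 + 2*y^2 + 2*z^2 - 1

First, deg p = 2. A closed, bounded, convex surface; a quadric.
Then, symmetries: mirror symmetry y ↦ −y ⇒ only even powers of y; mirror symmetry x ↦ −x ⇒ only even powers of x; mirror symmetry z ↦ −z ⇒ only even powers of z.
Finally, fitting integer coefficients to these (and the overall shape) gives p.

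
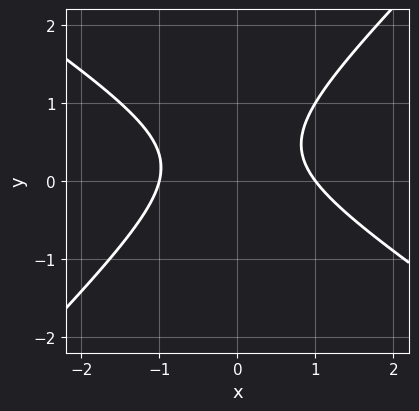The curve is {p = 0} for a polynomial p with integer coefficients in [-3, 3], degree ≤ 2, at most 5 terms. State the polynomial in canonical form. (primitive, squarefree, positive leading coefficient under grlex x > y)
2*x^2 + x*y - 3*y^2 + 2*y - 2

The degree is 2 — the shape is more complex than any degree-1 curve.
From the visible intercepts: no y-intercept at any integer in the box; the x-axis gridline crossings are at x ∈ {-1, 1}.
The integer polynomial consistent with all of this is the stated p.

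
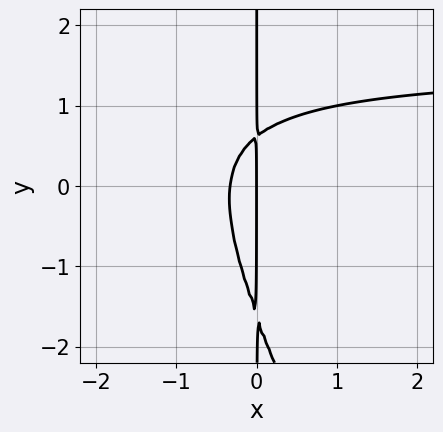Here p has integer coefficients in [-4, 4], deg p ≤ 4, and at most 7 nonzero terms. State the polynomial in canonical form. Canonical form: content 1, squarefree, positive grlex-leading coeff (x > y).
First, degree: a generic line meets the curve in up to 3 points, so deg p = 3.
Then, against the integer gridlines: every point of the y-axis in the box is on the curve; it crosses the x-axis at the gridline x = 0.
Finally, matching integer coefficients to the picture gives p.

2*x^2*y + x*y^2 - 3*x^2 + x*y - x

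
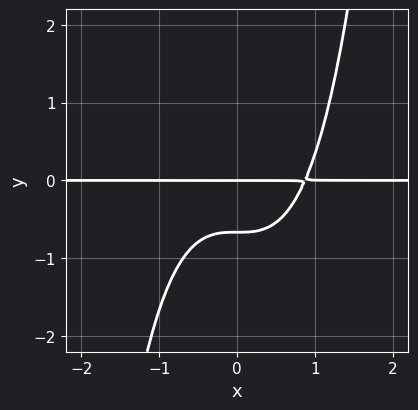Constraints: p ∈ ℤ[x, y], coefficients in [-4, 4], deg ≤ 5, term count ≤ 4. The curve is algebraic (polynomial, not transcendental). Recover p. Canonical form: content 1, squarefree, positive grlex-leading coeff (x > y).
(a) The degree is 4 — no degree-3 curve has this shape.
(b) From the axis intercepts and sections: it crosses the y-axis at the gridline y = 0; the visible x-axis segment lies entirely on the curve.
(c) Together with the visible shape, these determine p as stated.

3*x^3*y - 3*y^2 - 2*y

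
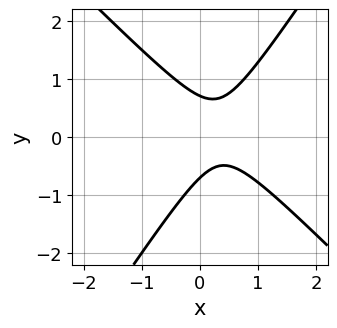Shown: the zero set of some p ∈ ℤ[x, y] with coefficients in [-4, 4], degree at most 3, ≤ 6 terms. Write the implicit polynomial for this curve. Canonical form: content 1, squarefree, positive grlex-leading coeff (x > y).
Degree: no degree-1 curve has this shape, so deg p = 2.
From the axis intercepts and sections: it misses every integer gridline on the x-axis.
Solving for integer coefficients yields p as stated.

3*x^2 + x*y - 2*y^2 - 2*x + 1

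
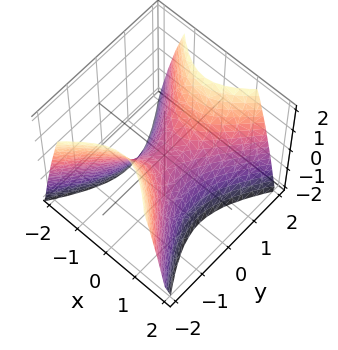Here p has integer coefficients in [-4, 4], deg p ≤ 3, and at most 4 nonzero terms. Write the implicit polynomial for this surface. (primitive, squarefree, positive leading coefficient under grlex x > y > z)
3*x^2 - 2*y^2 + 2*z

(a) The degree is 2 — a saddle surface; a quadric.
(b) Symmetries: it's symmetric under y → −y, forcing even powers of y; the x ↦ −x reflection is a symmetry, so x appears only in even powers.
(c) Reading off the gridlines: it meets the x-axis at x = 0 (among the integer gridlines); one y-axis crossing is at y = 0; one z-axis crossing is at z = 0.
(d) Putting this together gives p.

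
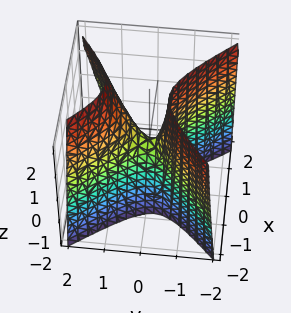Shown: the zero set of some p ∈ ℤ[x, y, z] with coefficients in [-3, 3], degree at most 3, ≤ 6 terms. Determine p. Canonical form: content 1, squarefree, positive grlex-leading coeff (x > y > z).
3*x^2 - x*y - 3*y^2 + y*z + z

Degree: a generic line meets the surface in up to 2 points, so deg p = 2.
From the visible intercepts: it meets the y-axis at y = 0 (among the integer gridlines); one x-axis crossing is at x = 0.
Putting this together gives p.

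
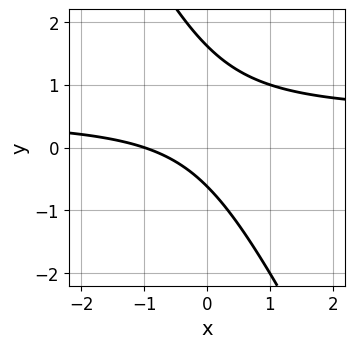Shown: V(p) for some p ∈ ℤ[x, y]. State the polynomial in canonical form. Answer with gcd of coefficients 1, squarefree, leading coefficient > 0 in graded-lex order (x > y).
2*x*y + y^2 - x - y - 1

First, degree: the shape is more complex than any degree-1 curve, so deg p = 2.
Then, against the integer gridlines: it crosses the x-axis at the gridline x = -1.
Finally, fitting integer coefficients to these (and the overall shape) gives p.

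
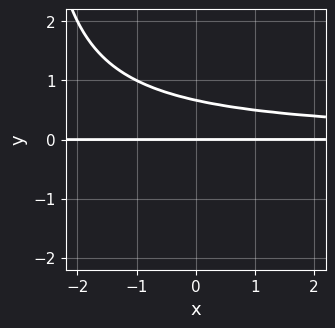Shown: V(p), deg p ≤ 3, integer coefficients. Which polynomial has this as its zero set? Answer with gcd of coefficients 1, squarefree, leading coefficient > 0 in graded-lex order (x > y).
First, deg p = 3. A generic line meets the curve in up to 3 points.
Next, observable constraints: the visible x-axis segment lies entirely on the curve; it meets the y-axis at y = 0 (among the integer gridlines).
Finally, assembling these constraints gives the stated polynomial.

x*y^2 + 3*y^2 - 2*y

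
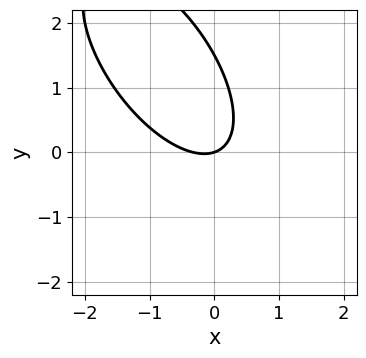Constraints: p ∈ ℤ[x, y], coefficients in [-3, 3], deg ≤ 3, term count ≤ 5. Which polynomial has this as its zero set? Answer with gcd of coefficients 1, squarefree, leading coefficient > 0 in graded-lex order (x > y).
3*x^2 + 3*x*y + 2*y^2 + x - 3*y

Degree: the shape is more complex than any degree-1 curve, so deg p = 2.
Against the integer gridlines: one x-axis crossing is at x = 0; it crosses the y-axis at the gridline y = 0.
Solving for integer coefficients yields p as stated.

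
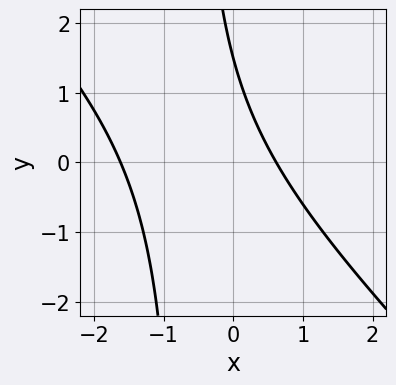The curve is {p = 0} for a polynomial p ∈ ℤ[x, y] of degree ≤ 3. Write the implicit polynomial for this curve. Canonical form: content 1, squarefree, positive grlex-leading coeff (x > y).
Degree: no degree-1 curve has this shape, so deg p = 2.
Putting this together gives p.

3*x^2 + 3*x*y + 3*x + 2*y - 3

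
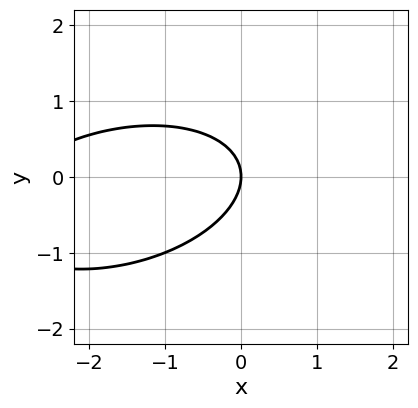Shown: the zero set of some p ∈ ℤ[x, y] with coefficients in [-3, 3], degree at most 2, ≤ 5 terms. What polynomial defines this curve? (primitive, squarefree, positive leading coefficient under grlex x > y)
x^2 - x*y + 3*y^2 + 3*x

First, degree: a generic line meets the curve in up to 2 points, so deg p = 2.
Next, from the visible intercepts: it meets the x-axis at x = 0 (among the integer gridlines); one y-axis crossing is at y = 0.
Finally, matching integer coefficients to the picture gives p.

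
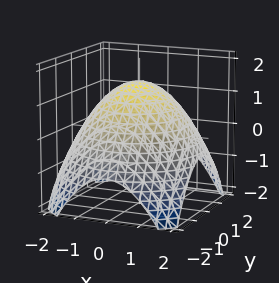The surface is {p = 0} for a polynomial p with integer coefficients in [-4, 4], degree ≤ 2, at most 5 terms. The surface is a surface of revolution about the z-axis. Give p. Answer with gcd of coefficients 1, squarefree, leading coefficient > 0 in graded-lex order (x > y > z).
First, degree: a generic line meets the surface in up to 2 points, so deg p = 2.
Next, symmetries: rotational symmetry about the z-axis ⇒ p depends on x, y only through x² + y².
Then, from the visible intercepts: a circular section at z = 0 has radius between 1 and 2.
Finally, these observations pin down the coefficients.

x^2 + y^2 + 2*z - 3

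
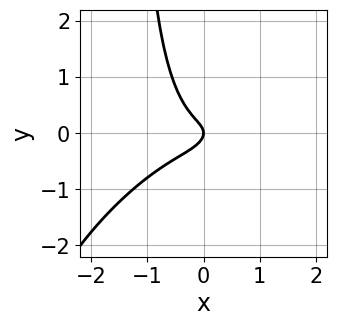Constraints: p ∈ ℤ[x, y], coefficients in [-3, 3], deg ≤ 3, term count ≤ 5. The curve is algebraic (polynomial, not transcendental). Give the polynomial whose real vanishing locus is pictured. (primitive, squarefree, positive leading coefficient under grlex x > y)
(a) Degree: the shape is more complex than any degree-2 curve, so deg p = 3.
(b) Reading off the gridlines: it meets the x-axis at x = 0 (among the integer gridlines); one y-axis crossing is at y = 0.
(c) Matching integer coefficients to the picture gives p.

2*x^3 - 3*x^2*y + 2*x*y^2 + 3*y^2 + x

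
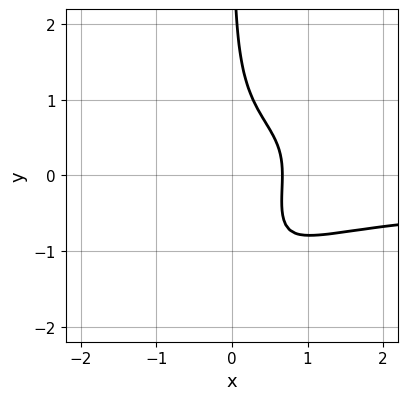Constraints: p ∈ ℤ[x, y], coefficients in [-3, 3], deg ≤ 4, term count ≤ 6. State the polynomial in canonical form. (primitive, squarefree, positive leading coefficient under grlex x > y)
3*x^2*y^2 - 2*x*y^3 - 3*x*y^2 - 3*x + 2

(a) The degree is 4 — the shape is more complex than any degree-3 curve.
(b) Reading off the gridlines: no y-intercept at any integer in the box.
(c) Assembling these constraints gives the stated polynomial.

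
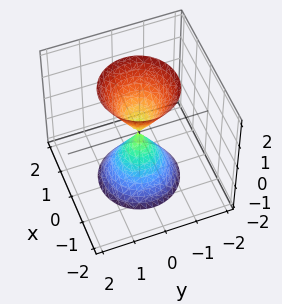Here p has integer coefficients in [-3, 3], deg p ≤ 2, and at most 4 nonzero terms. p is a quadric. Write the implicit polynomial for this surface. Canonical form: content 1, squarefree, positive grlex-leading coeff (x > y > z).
1. There are 2 components.
2. deg p = 2.
3. Symmetry: the surface is invariant under rotation about z: p = q(x² + y², z); the z ↦ −z reflection is a symmetry, so z appears only in even powers.
4. From the visible intercepts: it meets the y-axis at y = 0 (among the integer gridlines); it meets the z-axis at z = 0 (among the integer gridlines); a circular section at z = -1 has radius between 0 and 1; it meets the x-axis at x = 0 (among the integer gridlines).
5. Solving for integer coefficients yields p as stated.

3*x^2 + 3*y^2 - z^2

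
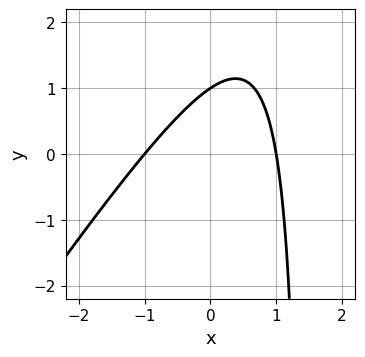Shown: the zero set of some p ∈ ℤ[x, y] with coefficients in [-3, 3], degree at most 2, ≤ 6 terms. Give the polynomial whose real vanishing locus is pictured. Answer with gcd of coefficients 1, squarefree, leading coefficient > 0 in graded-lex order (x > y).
First, deg p = 2.
Then, checking where it meets the axes: it meets the y-axis at y = 1 (among the integer gridlines); among the integer gridlines, it crosses the x-axis at x ∈ {-1, 1}.
Finally, solving for integer coefficients yields p as stated.

3*x^2 - 2*x*y + 3*y - 3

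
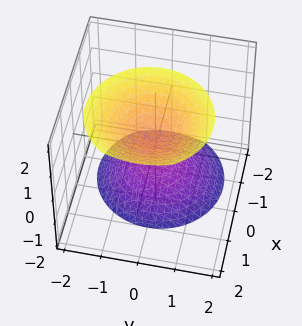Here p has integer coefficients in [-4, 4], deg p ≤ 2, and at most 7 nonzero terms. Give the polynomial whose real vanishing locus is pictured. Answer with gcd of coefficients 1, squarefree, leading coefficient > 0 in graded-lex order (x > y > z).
3*x^2 - 2*x*z + 3*y^2 - 2*z^2 + 2

(a) The picture has 2 separate pieces.
(b) Degree: the shape is more complex than any degree-1 surface, so deg p = 2.
(c) From the visible intercepts: no y-intercept at any integer in the box; it misses every integer gridline on the x-axis; the z-axis gridline crossings are at z ∈ {-1, 1}.
(d) Together with the visible shape, these determine p as stated.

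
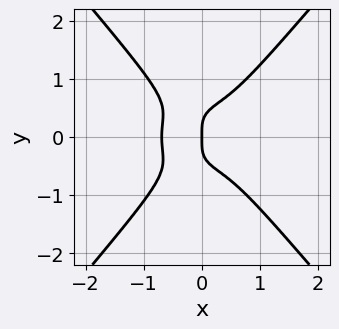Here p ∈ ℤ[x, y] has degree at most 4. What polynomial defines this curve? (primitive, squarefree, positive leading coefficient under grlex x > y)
3*x^4 + 2*x^2*y^2 - 3*y^4 + x

(a) Degree: the shape is more complex than any degree-3 curve, so deg p = 4.
(b) Symmetries: it's symmetric under y → −y, forcing even powers of y.
(c) Observable constraints: it crosses the x-axis at the gridline x = 0; it meets the y-axis at y = 0 (among the integer gridlines).
(d) Matching integer coefficients to the picture gives p.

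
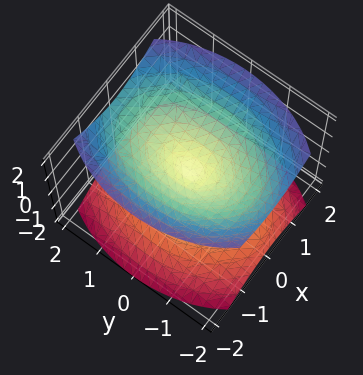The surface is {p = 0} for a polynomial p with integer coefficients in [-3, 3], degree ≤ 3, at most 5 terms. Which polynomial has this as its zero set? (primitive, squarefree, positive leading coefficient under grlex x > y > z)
First, I count 2 distinct pieces.
Then, deg p = 2.
Then, symmetries: mirror symmetry z ↦ −z ⇒ only even powers of z; mirror symmetry y ↦ −y ⇒ only even powers of y; mirror symmetry x ↦ −x ⇒ only even powers of x.
Then, checking where it meets the axes: it meets the x-axis at x = 0 (among the integer gridlines); one y-axis crossing is at y = 0; it meets the z-axis at z = 0 (among the integer gridlines).
Finally, the integer polynomial consistent with all of this is the stated p.

2*x^2 + y^2 - 2*z^2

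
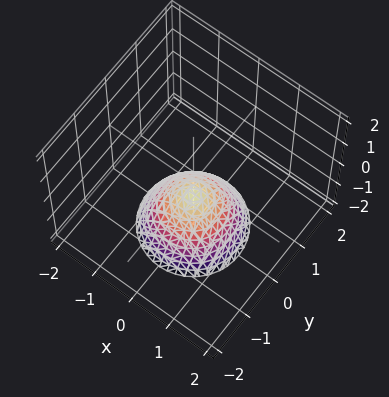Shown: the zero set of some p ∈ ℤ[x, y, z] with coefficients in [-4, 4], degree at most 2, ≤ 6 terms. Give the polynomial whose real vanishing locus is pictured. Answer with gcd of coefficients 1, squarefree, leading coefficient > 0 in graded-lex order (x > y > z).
3*x^2 + 3*y^2 + 3*z + 2

First, the degree is 2 — the shape is more complex than any degree-1 surface.
Next, symmetries: the surface is invariant under rotation about z: p = q(x² + y², z).
Then, from the visible intercepts: the surface avoids every integer x-axis point in the box; no y-intercept at any integer in the box.
Finally, the integer polynomial consistent with all of this is the stated p.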